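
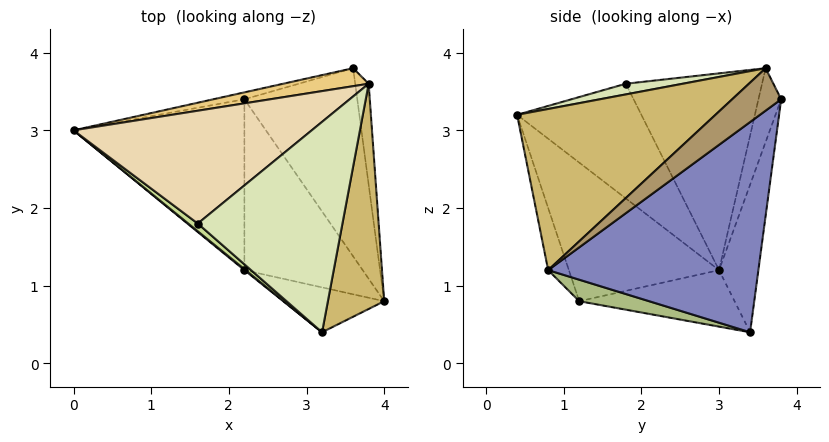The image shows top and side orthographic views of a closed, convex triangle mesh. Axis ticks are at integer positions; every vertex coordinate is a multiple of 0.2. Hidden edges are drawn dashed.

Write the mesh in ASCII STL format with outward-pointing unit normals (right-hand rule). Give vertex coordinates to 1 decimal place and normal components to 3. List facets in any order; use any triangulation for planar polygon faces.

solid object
 facet normal -0.193 0.980 -0.041
  outer loop
   vertex 2.2 3.4 0.4
   vertex 0.0 3.0 1.2
   vertex 3.6 3.8 3.4
  endloop
 endfacet
 facet normal 0.799 0.421 -0.429
  outer loop
   vertex 2.2 3.4 0.4
   vertex 3.6 3.8 3.4
   vertex 4.0 0.8 1.2
  endloop
 endfacet
 facet normal -0.633 -0.774 0.005
  outer loop
   vertex 2.2 1.2 0.8
   vertex 3.2 0.4 3.2
   vertex 0.0 3.0 1.2
  endloop
 endfacet
 facet normal -0.156 -0.955 -0.253
  outer loop
   vertex 2.2 1.2 0.8
   vertex 4.0 0.8 1.2
   vertex 3.2 0.4 3.2
  endloop
 endfacet
 facet normal -0.309 -0.170 -0.936
  outer loop
   vertex 2.2 1.2 0.8
   vertex 0.0 3.0 1.2
   vertex 2.2 3.4 0.4
  endloop
 endfacet
 facet normal 0.176 -0.176 -0.968
  outer loop
   vertex 2.2 1.2 0.8
   vertex 2.2 3.4 0.4
   vertex 4.0 0.8 1.2
  endloop
 endfacet
 facet normal -0.650 -0.758 0.054
  outer loop
   vertex 1.6 1.8 3.6
   vertex 0.0 3.0 1.2
   vertex 3.2 0.4 3.2
  endloop
 endfacet
 facet normal 0.072 -0.197 0.978
  outer loop
   vertex 3.8 3.6 3.8
   vertex 1.6 1.8 3.6
   vertex 3.2 0.4 3.2
  endloop
 endfacet
 facet normal 0.900 0.329 -0.285
  outer loop
   vertex 3.8 3.6 3.8
   vertex 4.0 0.8 1.2
   vertex 3.6 3.8 3.4
  endloop
 endfacet
 facet normal 0.918 -0.232 0.321
  outer loop
   vertex 3.8 3.6 3.8
   vertex 3.2 0.4 3.2
   vertex 4.0 0.8 1.2
  endloop
 endfacet
 facet normal -0.496 0.652 0.574
  outer loop
   vertex 3.8 3.6 3.8
   vertex 3.6 3.8 3.4
   vertex 0.0 3.0 1.2
  endloop
 endfacet
 facet normal -0.524 0.569 0.634
  outer loop
   vertex 3.8 3.6 3.8
   vertex 0.0 3.0 1.2
   vertex 1.6 1.8 3.6
  endloop
 endfacet
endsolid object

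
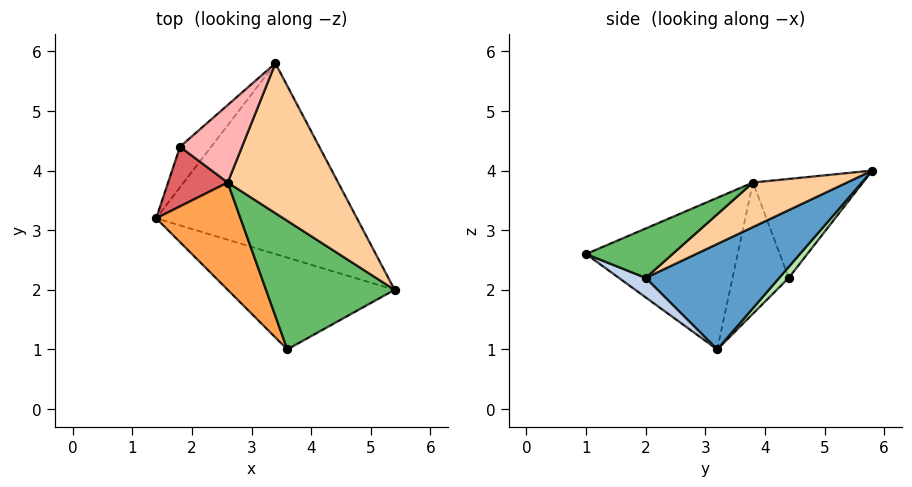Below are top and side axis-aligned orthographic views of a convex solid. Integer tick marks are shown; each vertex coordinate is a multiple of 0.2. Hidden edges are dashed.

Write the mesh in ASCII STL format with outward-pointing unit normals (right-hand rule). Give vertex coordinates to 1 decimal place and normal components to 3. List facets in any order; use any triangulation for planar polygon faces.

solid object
 facet normal 0.387 0.553 -0.738
  outer loop
   vertex 3.4 5.8 4.0
   vertex 5.4 2.0 2.2
   vertex 1.4 3.2 1.0
  endloop
 endfacet
 facet normal 0.099 -0.518 -0.849
  outer loop
   vertex 3.6 1.0 2.6
   vertex 1.4 3.2 1.0
   vertex 5.4 2.0 2.2
  endloop
 endfacet
 facet normal -0.775 -0.462 0.431
  outer loop
   vertex 2.6 3.8 3.8
   vertex 1.4 3.2 1.0
   vertex 3.6 1.0 2.6
  endloop
 endfacet
 facet normal 0.364 -0.236 0.901
  outer loop
   vertex 2.6 3.8 3.8
   vertex 5.4 2.0 2.2
   vertex 3.4 5.8 4.0
  endloop
 endfacet
 facet normal 0.346 -0.262 0.901
  outer loop
   vertex 2.6 3.8 3.8
   vertex 3.6 1.0 2.6
   vertex 5.4 2.0 2.2
  endloop
 endfacet
 facet normal 0.256 0.640 -0.725
  outer loop
   vertex 1.8 4.4 2.2
   vertex 3.4 5.8 4.0
   vertex 1.4 3.2 1.0
  endloop
 endfacet
 facet normal -0.905 -0.110 0.411
  outer loop
   vertex 1.8 4.4 2.2
   vertex 1.4 3.2 1.0
   vertex 2.6 3.8 3.8
  endloop
 endfacet
 facet normal -0.815 0.275 0.510
  outer loop
   vertex 1.8 4.4 2.2
   vertex 2.6 3.8 3.8
   vertex 3.4 5.8 4.0
  endloop
 endfacet
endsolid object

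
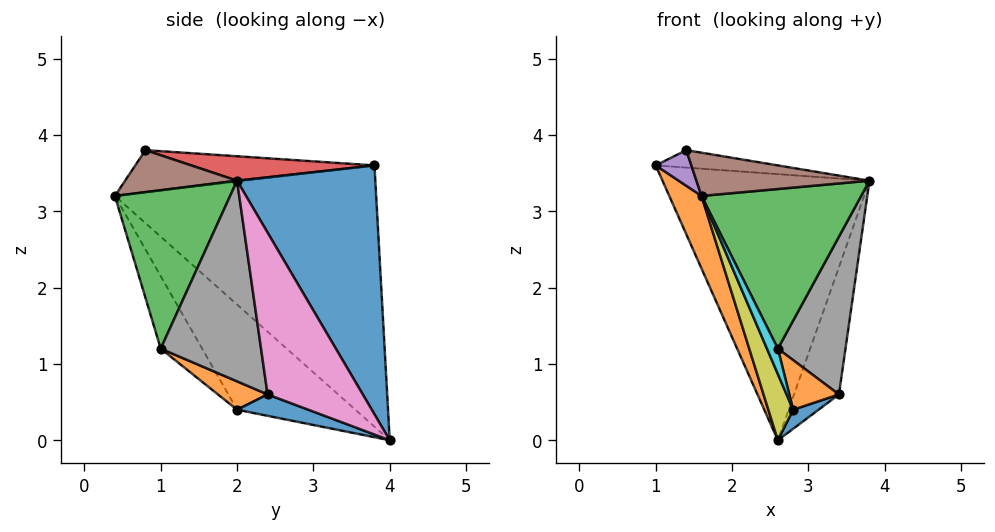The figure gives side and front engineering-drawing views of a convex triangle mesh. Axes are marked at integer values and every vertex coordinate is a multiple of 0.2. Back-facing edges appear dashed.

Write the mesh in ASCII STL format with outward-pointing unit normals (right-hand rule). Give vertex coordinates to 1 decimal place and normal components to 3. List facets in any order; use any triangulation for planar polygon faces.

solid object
 facet normal 0.533 0.798 0.281
  outer loop
   vertex 2.6 4.0 0.0
   vertex 1.0 3.8 3.6
   vertex 3.8 2.0 3.4
  endloop
 endfacet
 facet normal -0.906 -0.112 -0.409
  outer loop
   vertex 2.6 4.0 0.0
   vertex 1.6 0.4 3.2
   vertex 1.0 3.8 3.6
  endloop
 endfacet
 facet normal 0.585 -0.810 0.049
  outer loop
   vertex 2.6 1.0 1.2
   vertex 3.8 2.0 3.4
   vertex 1.6 0.4 3.2
  endloop
 endfacet
 facet normal 0.124 0.082 0.989
  outer loop
   vertex 1.4 0.8 3.8
   vertex 3.8 2.0 3.4
   vertex 1.0 3.8 3.6
  endloop
 endfacet
 facet normal -0.964 -0.144 -0.226
  outer loop
   vertex 1.4 0.8 3.8
   vertex 1.0 3.8 3.6
   vertex 1.6 0.4 3.2
  endloop
 endfacet
 facet normal 0.437 -0.675 0.595
  outer loop
   vertex 1.4 0.8 3.8
   vertex 1.6 0.4 3.2
   vertex 3.8 2.0 3.4
  endloop
 endfacet
 facet normal 0.902 0.426 -0.068
  outer loop
   vertex 3.4 2.4 0.6
   vertex 2.6 4.0 0.0
   vertex 3.8 2.0 3.4
  endloop
 endfacet
 facet normal 0.813 -0.548 -0.195
  outer loop
   vertex 3.4 2.4 0.6
   vertex 3.8 2.0 3.4
   vertex 2.6 1.0 1.2
  endloop
 endfacet
 facet normal -0.862 -0.181 -0.473
  outer loop
   vertex 2.8 2.0 0.4
   vertex 1.6 0.4 3.2
   vertex 2.6 4.0 0.0
  endloop
 endfacet
 facet normal -0.844 -0.222 -0.489
  outer loop
   vertex 2.8 2.0 0.4
   vertex 2.6 1.0 1.2
   vertex 1.6 0.4 3.2
  endloop
 endfacet
 facet normal 0.397 -0.142 -0.907
  outer loop
   vertex 2.8 2.0 0.4
   vertex 2.6 4.0 0.0
   vertex 3.4 2.4 0.6
  endloop
 endfacet
 facet normal 0.577 -0.577 -0.577
  outer loop
   vertex 2.8 2.0 0.4
   vertex 3.4 2.4 0.6
   vertex 2.6 1.0 1.2
  endloop
 endfacet
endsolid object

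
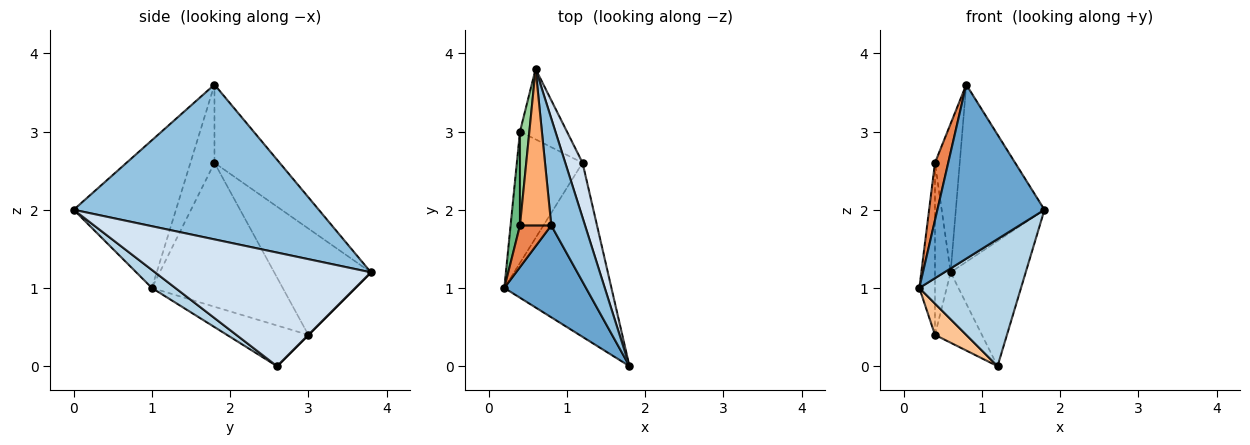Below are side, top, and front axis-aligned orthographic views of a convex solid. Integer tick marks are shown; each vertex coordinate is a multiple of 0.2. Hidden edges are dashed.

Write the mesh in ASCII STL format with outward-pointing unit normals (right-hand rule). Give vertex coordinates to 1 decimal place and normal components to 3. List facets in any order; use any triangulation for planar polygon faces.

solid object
 facet normal -0.645 -0.676 0.357
  outer loop
   vertex 0.8 1.8 3.6
   vertex 0.2 1.0 1.0
   vertex 1.8 0.0 2.0
  endloop
 endfacet
 facet normal 0.921 0.333 0.201
  outer loop
   vertex 0.8 1.8 3.6
   vertex 1.8 0.0 2.0
   vertex 0.6 3.8 1.2
  endloop
 endfacet
 facet normal 0.135 -0.584 -0.800
  outer loop
   vertex 1.2 2.6 0.0
   vertex 1.8 0.0 2.0
   vertex 0.2 1.0 1.0
  endloop
 endfacet
 facet normal 0.935 0.325 0.142
  outer loop
   vertex 1.2 2.6 0.0
   vertex 0.6 3.8 1.2
   vertex 1.8 0.0 2.0
  endloop
 endfacet
 facet normal -0.827 -0.455 0.331
  outer loop
   vertex 0.4 1.8 2.6
   vertex 0.2 1.0 1.0
   vertex 0.8 1.8 3.6
  endloop
 endfacet
 facet normal -0.876 0.333 0.350
  outer loop
   vertex 0.4 1.8 2.6
   vertex 0.8 1.8 3.6
   vertex 0.6 3.8 1.2
  endloop
 endfacet
 facet normal -0.516 -0.198 -0.833
  outer loop
   vertex 0.4 3.0 0.4
   vertex 1.2 2.6 0.0
   vertex 0.2 1.0 1.0
  endloop
 endfacet
 facet normal 0.000 0.707 -0.707
  outer loop
   vertex 0.4 3.0 0.4
   vertex 0.6 3.8 1.2
   vertex 1.2 2.6 0.0
  endloop
 endfacet
 facet normal -0.991 0.118 0.065
  outer loop
   vertex 0.4 3.0 0.4
   vertex 0.2 1.0 1.0
   vertex 0.4 1.8 2.6
  endloop
 endfacet
 facet normal -0.983 0.159 0.087
  outer loop
   vertex 0.4 3.0 0.4
   vertex 0.4 1.8 2.6
   vertex 0.6 3.8 1.2
  endloop
 endfacet
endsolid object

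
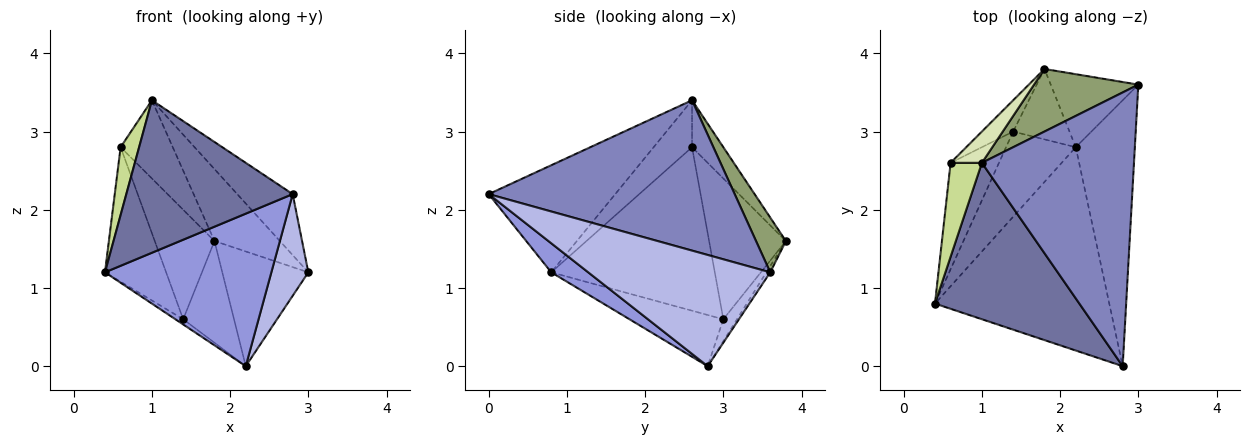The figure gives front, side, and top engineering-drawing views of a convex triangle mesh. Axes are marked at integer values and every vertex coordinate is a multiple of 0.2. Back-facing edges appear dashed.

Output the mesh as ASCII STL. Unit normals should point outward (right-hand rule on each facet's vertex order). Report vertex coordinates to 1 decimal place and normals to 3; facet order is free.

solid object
 facet normal -0.469 -0.617 0.632
  outer loop
   vertex 1.0 2.6 3.4
   vertex 0.4 0.8 1.2
   vertex 2.8 0.0 2.2
  endloop
 endfacet
 facet normal 0.694 0.157 0.702
  outer loop
   vertex 1.0 2.6 3.4
   vertex 2.8 0.0 2.2
   vertex 3.0 3.6 1.2
  endloop
 endfacet
 facet normal 0.132 -0.595 -0.793
  outer loop
   vertex 2.2 2.8 0.0
   vertex 2.8 0.0 2.2
   vertex 0.4 0.8 1.2
  endloop
 endfacet
 facet normal 0.869 -0.177 -0.462
  outer loop
   vertex 2.2 2.8 0.0
   vertex 3.0 3.6 1.2
   vertex 2.8 0.0 2.2
  endloop
 endfacet
 facet normal 0.326 0.713 0.620
  outer loop
   vertex 1.8 3.8 1.6
   vertex 1.0 2.6 3.4
   vertex 3.0 3.6 1.2
  endloop
 endfacet
 facet normal -0.038 0.843 -0.536
  outer loop
   vertex 1.8 3.8 1.6
   vertex 3.0 3.6 1.2
   vertex 2.2 2.8 0.0
  endloop
 endfacet
 facet normal -0.772 -0.372 0.515
  outer loop
   vertex 0.6 2.6 2.8
   vertex 0.4 0.8 1.2
   vertex 1.0 2.6 3.4
  endloop
 endfacet
 facet normal -0.487 0.811 0.324
  outer loop
   vertex 0.6 2.6 2.8
   vertex 1.0 2.6 3.4
   vertex 1.8 3.8 1.6
  endloop
 endfacet
 facet normal -0.591 0.049 -0.805
  outer loop
   vertex 1.4 3.0 0.6
   vertex 2.2 2.8 0.0
   vertex 0.4 0.8 1.2
  endloop
 endfacet
 facet normal -0.216 0.803 -0.556
  outer loop
   vertex 1.4 3.0 0.6
   vertex 1.8 3.8 1.6
   vertex 2.2 2.8 0.0
  endloop
 endfacet
 facet normal -0.903 0.338 -0.267
  outer loop
   vertex 1.4 3.0 0.6
   vertex 0.4 0.8 1.2
   vertex 0.6 2.6 2.8
  endloop
 endfacet
 facet normal -0.777 0.605 -0.173
  outer loop
   vertex 1.4 3.0 0.6
   vertex 0.6 2.6 2.8
   vertex 1.8 3.8 1.6
  endloop
 endfacet
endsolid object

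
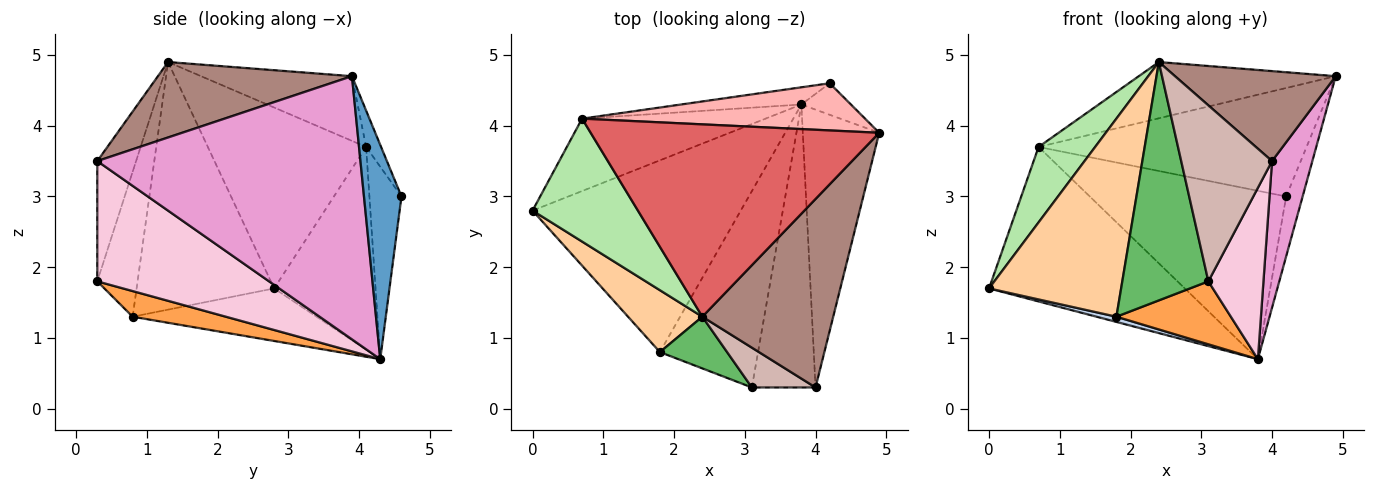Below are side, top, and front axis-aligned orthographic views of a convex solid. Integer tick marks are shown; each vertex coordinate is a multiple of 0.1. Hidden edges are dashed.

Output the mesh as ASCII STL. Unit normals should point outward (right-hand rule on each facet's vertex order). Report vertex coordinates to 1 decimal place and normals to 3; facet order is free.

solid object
 facet normal 0.896 0.393 -0.207
  outer loop
   vertex 4.2 4.6 3.0
   vertex 4.9 3.9 4.7
   vertex 3.8 4.3 0.7
  endloop
 endfacet
 facet normal -0.245 -0.026 -0.969
  outer loop
   vertex 1.8 0.8 1.3
   vertex 0.0 2.8 1.7
   vertex 3.8 4.3 0.7
  endloop
 endfacet
 facet normal 0.241 -0.296 -0.924
  outer loop
   vertex 1.8 0.8 1.3
   vertex 3.8 4.3 0.7
   vertex 3.1 0.3 1.8
  endloop
 endfacet
 facet normal -0.705 -0.677 0.212
  outer loop
   vertex 1.8 0.8 1.3
   vertex 2.4 1.3 4.9
   vertex 0.0 2.8 1.7
  endloop
 endfacet
 facet normal -0.416 -0.889 0.193
  outer loop
   vertex 1.8 0.8 1.3
   vertex 3.1 0.3 1.8
   vertex 2.4 1.3 4.9
  endloop
 endfacet
 facet normal -0.826 -0.295 0.481
  outer loop
   vertex 0.7 4.1 3.7
   vertex 0.0 2.8 1.7
   vertex 2.4 1.3 4.9
  endloop
 endfacet
 facet normal -0.210 0.274 0.938
  outer loop
   vertex 0.7 4.1 3.7
   vertex 2.4 1.3 4.9
   vertex 4.9 3.9 4.7
  endloop
 endfacet
 facet normal -0.051 0.916 0.398
  outer loop
   vertex 0.7 4.1 3.7
   vertex 4.9 3.9 4.7
   vertex 4.2 4.6 3.0
  endloop
 endfacet
 facet normal -0.425 0.820 -0.384
  outer loop
   vertex 0.7 4.1 3.7
   vertex 3.8 4.3 0.7
   vertex 0.0 2.8 1.7
  endloop
 endfacet
 facet normal -0.160 0.982 -0.100
  outer loop
   vertex 0.7 4.1 3.7
   vertex 4.2 4.6 3.0
   vertex 3.8 4.3 0.7
  endloop
 endfacet
 facet normal 0.462 -0.382 0.801
  outer loop
   vertex 4.0 0.3 3.5
   vertex 4.9 3.9 4.7
   vertex 2.4 1.3 4.9
  endloop
 endfacet
 facet normal -0.385 -0.900 0.204
  outer loop
   vertex 4.0 0.3 3.5
   vertex 2.4 1.3 4.9
   vertex 3.1 0.3 1.8
  endloop
 endfacet
 facet normal 0.950 -0.146 -0.276
  outer loop
   vertex 4.0 0.3 3.5
   vertex 3.8 4.3 0.7
   vertex 4.9 3.9 4.7
  endloop
 endfacet
 facet normal 0.850 -0.273 -0.450
  outer loop
   vertex 4.0 0.3 3.5
   vertex 3.1 0.3 1.8
   vertex 3.8 4.3 0.7
  endloop
 endfacet
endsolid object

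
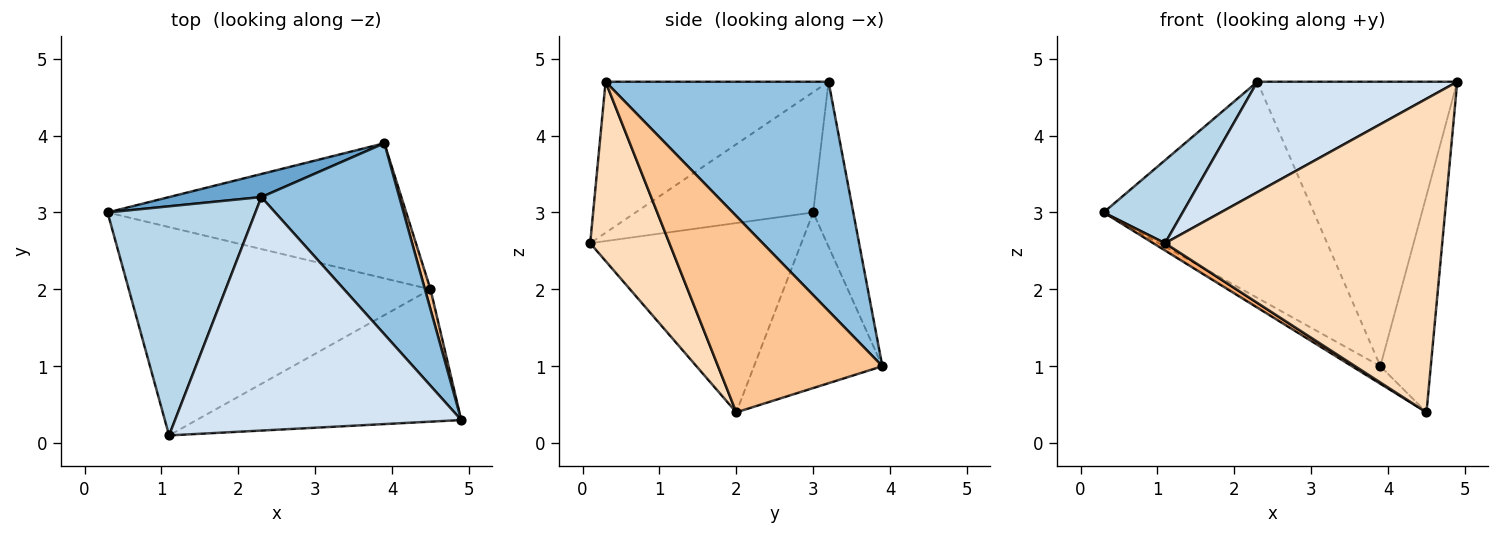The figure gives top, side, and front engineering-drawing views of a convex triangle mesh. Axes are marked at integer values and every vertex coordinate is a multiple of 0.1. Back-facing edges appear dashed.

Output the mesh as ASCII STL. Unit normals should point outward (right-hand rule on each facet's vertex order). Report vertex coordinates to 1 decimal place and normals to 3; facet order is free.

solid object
 facet normal -0.186 0.977 0.104
  outer loop
   vertex 2.3 3.2 4.7
   vertex 3.9 3.9 1.0
   vertex 0.3 3.0 3.0
  endloop
 endfacet
 facet normal 0.679 0.609 0.409
  outer loop
   vertex 2.3 3.2 4.7
   vertex 4.9 0.3 4.7
   vertex 3.9 3.9 1.0
  endloop
 endfacet
 facet normal -0.608 -0.271 0.747
  outer loop
   vertex 2.3 3.2 4.7
   vertex 0.3 3.0 3.0
   vertex 1.1 0.1 2.6
  endloop
 endfacet
 facet normal -0.431 -0.386 0.816
  outer loop
   vertex 2.3 3.2 4.7
   vertex 1.1 0.1 2.6
   vertex 4.9 0.3 4.7
  endloop
 endfacet
 facet normal -0.504 0.111 -0.857
  outer loop
   vertex 4.5 2.0 0.4
   vertex 0.3 3.0 3.0
   vertex 3.9 3.9 1.0
  endloop
 endfacet
 facet normal -0.531 -0.030 -0.847
  outer loop
   vertex 4.5 2.0 0.4
   vertex 1.1 0.1 2.6
   vertex 0.3 3.0 3.0
  endloop
 endfacet
 facet normal 0.956 0.293 0.027
  outer loop
   vertex 4.5 2.0 0.4
   vertex 3.9 3.9 1.0
   vertex 4.9 0.3 4.7
  endloop
 endfacet
 facet normal 0.255 -0.891 -0.376
  outer loop
   vertex 4.5 2.0 0.4
   vertex 4.9 0.3 4.7
   vertex 1.1 0.1 2.6
  endloop
 endfacet
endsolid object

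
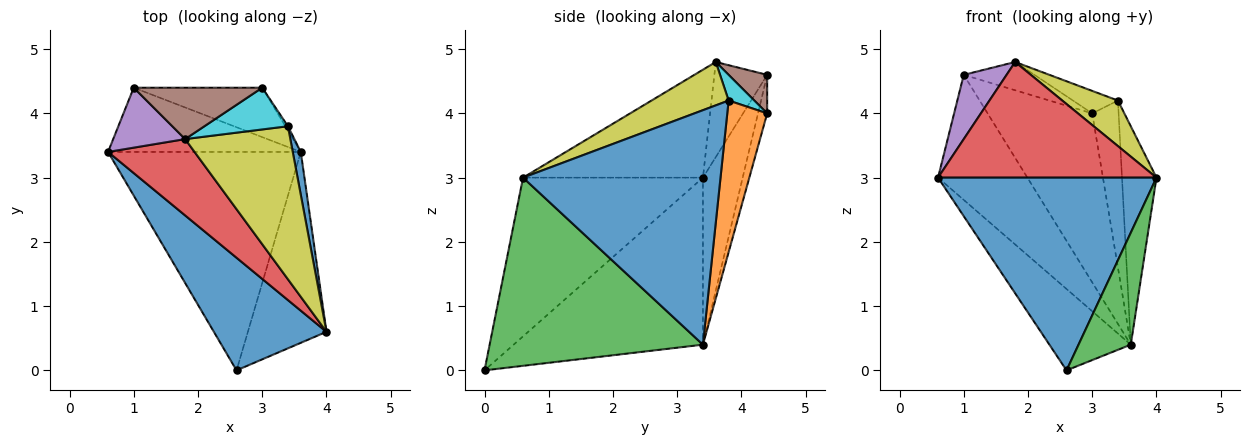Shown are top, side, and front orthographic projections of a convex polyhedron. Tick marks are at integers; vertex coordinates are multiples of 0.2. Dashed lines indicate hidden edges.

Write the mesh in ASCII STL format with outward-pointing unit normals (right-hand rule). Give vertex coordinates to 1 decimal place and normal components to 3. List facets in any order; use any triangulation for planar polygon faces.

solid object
 facet normal -0.579 -0.704 0.411
  outer loop
   vertex 2.6 0.0 0.0
   vertex 4.0 0.6 3.0
   vertex 0.6 3.4 3.0
  endloop
 endfacet
 facet normal -0.630 0.271 -0.727
  outer loop
   vertex 3.6 3.4 0.4
   vertex 2.6 0.0 0.0
   vertex 0.6 3.4 3.0
  endloop
 endfacet
 facet normal 0.900 -0.220 -0.376
  outer loop
   vertex 3.6 3.4 0.4
   vertex 4.0 0.6 3.0
   vertex 2.6 0.0 0.0
  endloop
 endfacet
 facet normal -0.566 -0.688 0.454
  outer loop
   vertex 1.8 3.6 4.8
   vertex 0.6 3.4 3.0
   vertex 4.0 0.6 3.0
  endloop
 endfacet
 facet normal -0.670 -0.543 0.507
  outer loop
   vertex 1.0 4.4 4.6
   vertex 0.6 3.4 3.0
   vertex 1.8 3.6 4.8
  endloop
 endfacet
 facet normal 0.254 0.466 0.847
  outer loop
   vertex 1.0 4.4 4.6
   vertex 1.8 3.6 4.8
   vertex 3.0 4.4 4.0
  endloop
 endfacet
 facet normal -0.368 0.827 -0.425
  outer loop
   vertex 1.0 4.4 4.6
   vertex 3.6 3.4 0.4
   vertex 0.6 3.4 3.0
  endloop
 endfacet
 facet normal -0.084 0.956 -0.280
  outer loop
   vertex 1.0 4.4 4.6
   vertex 3.0 4.4 4.0
   vertex 3.6 3.4 0.4
  endloop
 endfacet
 facet normal 0.367 -0.265 0.891
  outer loop
   vertex 3.4 3.8 4.2
   vertex 1.8 3.6 4.8
   vertex 4.0 0.6 3.0
  endloop
 endfacet
 facet normal 0.261 0.458 0.850
  outer loop
   vertex 3.4 3.8 4.2
   vertex 3.0 4.4 4.0
   vertex 1.8 3.6 4.8
  endloop
 endfacet
 facet normal 0.985 0.172 0.034
  outer loop
   vertex 3.4 3.8 4.2
   vertex 4.0 0.6 3.0
   vertex 3.6 3.4 0.4
  endloop
 endfacet
 facet normal 0.834 0.551 -0.014
  outer loop
   vertex 3.4 3.8 4.2
   vertex 3.6 3.4 0.4
   vertex 3.0 4.4 4.0
  endloop
 endfacet
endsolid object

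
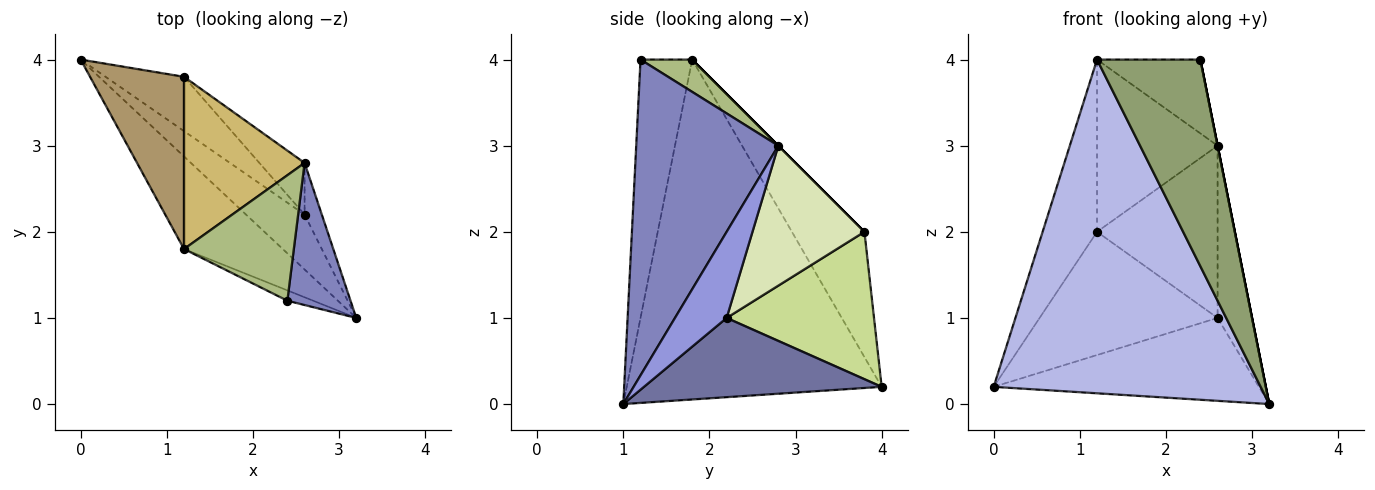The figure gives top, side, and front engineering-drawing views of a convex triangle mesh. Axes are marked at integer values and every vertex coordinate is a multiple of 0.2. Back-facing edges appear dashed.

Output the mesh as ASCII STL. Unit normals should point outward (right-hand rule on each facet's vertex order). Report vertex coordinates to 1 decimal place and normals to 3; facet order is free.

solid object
 facet normal 0.599 0.668 -0.442
  outer loop
   vertex 2.6 2.2 1.0
   vertex 3.2 1.0 0.0
   vertex 0.0 4.0 0.2
  endloop
 endfacet
 facet normal 0.981 0.000 0.196
  outer loop
   vertex 2.6 2.8 3.0
   vertex 2.4 1.2 4.0
   vertex 3.2 1.0 0.0
  endloop
 endfacet
 facet normal 0.821 0.547 -0.164
  outer loop
   vertex 2.6 2.8 3.0
   vertex 3.2 1.0 0.0
   vertex 2.6 2.2 1.0
  endloop
 endfacet
 facet normal -0.677 -0.709 -0.197
  outer loop
   vertex 1.2 1.8 4.0
   vertex 0.0 4.0 0.2
   vertex 3.2 1.0 0.0
  endloop
 endfacet
 facet normal -0.447 -0.894 -0.045
  outer loop
   vertex 1.2 1.8 4.0
   vertex 3.2 1.0 0.0
   vertex 2.4 1.2 4.0
  endloop
 endfacet
 facet normal 0.246 0.491 0.836
  outer loop
   vertex 1.2 1.8 4.0
   vertex 2.4 1.2 4.0
   vertex 2.6 2.8 3.0
  endloop
 endfacet
 facet normal 0.604 0.729 -0.322
  outer loop
   vertex 1.2 3.8 2.0
   vertex 2.6 2.2 1.0
   vertex 0.0 4.0 0.2
  endloop
 endfacet
 facet normal 0.665 0.716 -0.215
  outer loop
   vertex 1.2 3.8 2.0
   vertex 2.6 2.8 3.0
   vertex 2.6 2.2 1.0
  endloop
 endfacet
 facet normal -0.686 0.514 0.514
  outer loop
   vertex 1.2 3.8 2.0
   vertex 0.0 4.0 0.2
   vertex 1.2 1.8 4.0
  endloop
 endfacet
 facet normal 0.000 0.707 0.707
  outer loop
   vertex 1.2 3.8 2.0
   vertex 1.2 1.8 4.0
   vertex 2.6 2.8 3.0
  endloop
 endfacet
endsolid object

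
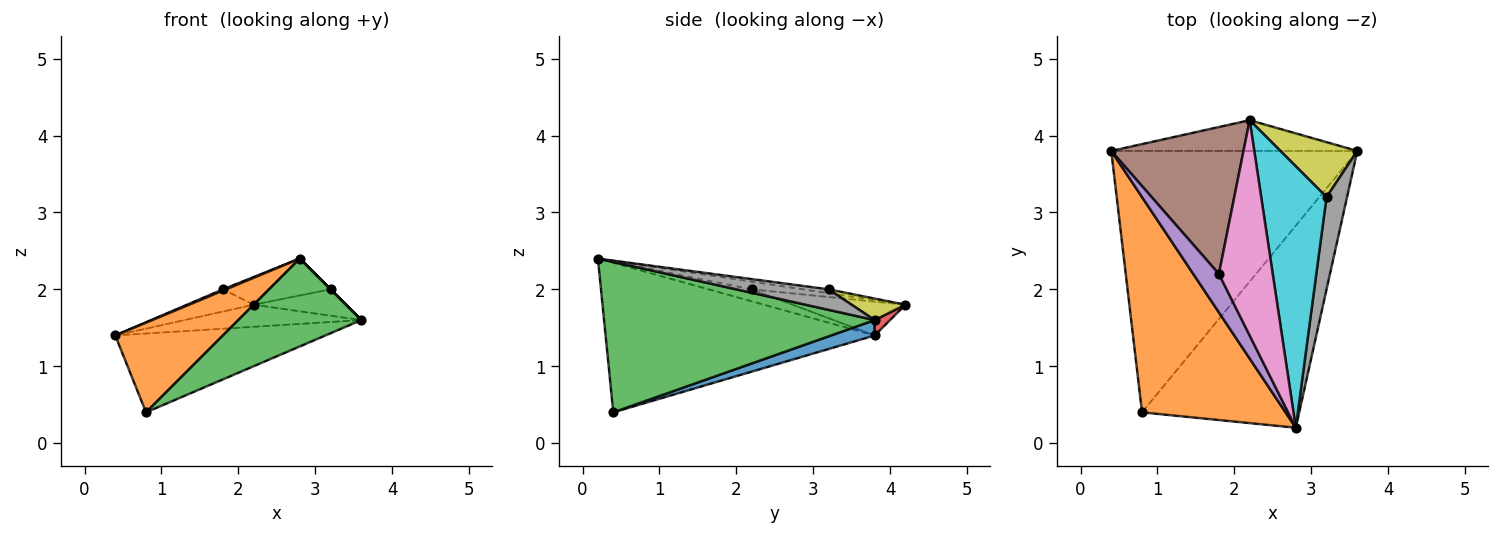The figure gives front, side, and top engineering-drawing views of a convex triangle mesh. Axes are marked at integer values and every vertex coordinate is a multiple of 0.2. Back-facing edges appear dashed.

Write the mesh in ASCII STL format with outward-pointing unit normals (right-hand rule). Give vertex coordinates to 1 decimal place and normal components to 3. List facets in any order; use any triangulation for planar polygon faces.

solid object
 facet normal 0.060 0.288 -0.956
  outer loop
   vertex 0.8 0.4 0.4
   vertex 0.4 3.8 1.4
   vertex 3.6 3.8 1.6
  endloop
 endfacet
 facet normal -0.693 -0.277 0.665
  outer loop
   vertex 0.8 0.4 0.4
   vertex 2.8 0.2 2.4
   vertex 0.4 3.8 1.4
  endloop
 endfacet
 facet normal 0.659 -0.300 -0.689
  outer loop
   vertex 0.8 0.4 0.4
   vertex 3.6 3.8 1.6
   vertex 2.8 0.2 2.4
  endloop
 endfacet
 facet normal 0.051 0.583 -0.811
  outer loop
   vertex 2.2 4.2 1.8
   vertex 3.6 3.8 1.6
   vertex 0.4 3.8 1.4
  endloop
 endfacet
 facet normal -0.423 -0.030 0.906
  outer loop
   vertex 1.8 2.2 2.0
   vertex 0.4 3.8 1.4
   vertex 2.8 0.2 2.4
  endloop
 endfacet
 facet normal -0.245 0.145 0.959
  outer loop
   vertex 1.8 2.2 2.0
   vertex 2.2 4.2 1.8
   vertex 0.4 3.8 1.4
  endloop
 endfacet
 facet normal -0.140 0.126 0.982
  outer loop
   vertex 1.8 2.2 2.0
   vertex 2.8 0.2 2.4
   vertex 2.2 4.2 1.8
  endloop
 endfacet
 facet normal 0.707 0.000 0.707
  outer loop
   vertex 3.2 3.2 2.0
   vertex 2.8 0.2 2.4
   vertex 3.6 3.8 1.6
  endloop
 endfacet
 facet normal 0.245 0.420 0.874
  outer loop
   vertex 3.2 3.2 2.0
   vertex 3.6 3.8 1.6
   vertex 2.2 4.2 1.8
  endloop
 endfacet
 facet normal -0.058 0.140 0.989
  outer loop
   vertex 3.2 3.2 2.0
   vertex 2.2 4.2 1.8
   vertex 2.8 0.2 2.4
  endloop
 endfacet
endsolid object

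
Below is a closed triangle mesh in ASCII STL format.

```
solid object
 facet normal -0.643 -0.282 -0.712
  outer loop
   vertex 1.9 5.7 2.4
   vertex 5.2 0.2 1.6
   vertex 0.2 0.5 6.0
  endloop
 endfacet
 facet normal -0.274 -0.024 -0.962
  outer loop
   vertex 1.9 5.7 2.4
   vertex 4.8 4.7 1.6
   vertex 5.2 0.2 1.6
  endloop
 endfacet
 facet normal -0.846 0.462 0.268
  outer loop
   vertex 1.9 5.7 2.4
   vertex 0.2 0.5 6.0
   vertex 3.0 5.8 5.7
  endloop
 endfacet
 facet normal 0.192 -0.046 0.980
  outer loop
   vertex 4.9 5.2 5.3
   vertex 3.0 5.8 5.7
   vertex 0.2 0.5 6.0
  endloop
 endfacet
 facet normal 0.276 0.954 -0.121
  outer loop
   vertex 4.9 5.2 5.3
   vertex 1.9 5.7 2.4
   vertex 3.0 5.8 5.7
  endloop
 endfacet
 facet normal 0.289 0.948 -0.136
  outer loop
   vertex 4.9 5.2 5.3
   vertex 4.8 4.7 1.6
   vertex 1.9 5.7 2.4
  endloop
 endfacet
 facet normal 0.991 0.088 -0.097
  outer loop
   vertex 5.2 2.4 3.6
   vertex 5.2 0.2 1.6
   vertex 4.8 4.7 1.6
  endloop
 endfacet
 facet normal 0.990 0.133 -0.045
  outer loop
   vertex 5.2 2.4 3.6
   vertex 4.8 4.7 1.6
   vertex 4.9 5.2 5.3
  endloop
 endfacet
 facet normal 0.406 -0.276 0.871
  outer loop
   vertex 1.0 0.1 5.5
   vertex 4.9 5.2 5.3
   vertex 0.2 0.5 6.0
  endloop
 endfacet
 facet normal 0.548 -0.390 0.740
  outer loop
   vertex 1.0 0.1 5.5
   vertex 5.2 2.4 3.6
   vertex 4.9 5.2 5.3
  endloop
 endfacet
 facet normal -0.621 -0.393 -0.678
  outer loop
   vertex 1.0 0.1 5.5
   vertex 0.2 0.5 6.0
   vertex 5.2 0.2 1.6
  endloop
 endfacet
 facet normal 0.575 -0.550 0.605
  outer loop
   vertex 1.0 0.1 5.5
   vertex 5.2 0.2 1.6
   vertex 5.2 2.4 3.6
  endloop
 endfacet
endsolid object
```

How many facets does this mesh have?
12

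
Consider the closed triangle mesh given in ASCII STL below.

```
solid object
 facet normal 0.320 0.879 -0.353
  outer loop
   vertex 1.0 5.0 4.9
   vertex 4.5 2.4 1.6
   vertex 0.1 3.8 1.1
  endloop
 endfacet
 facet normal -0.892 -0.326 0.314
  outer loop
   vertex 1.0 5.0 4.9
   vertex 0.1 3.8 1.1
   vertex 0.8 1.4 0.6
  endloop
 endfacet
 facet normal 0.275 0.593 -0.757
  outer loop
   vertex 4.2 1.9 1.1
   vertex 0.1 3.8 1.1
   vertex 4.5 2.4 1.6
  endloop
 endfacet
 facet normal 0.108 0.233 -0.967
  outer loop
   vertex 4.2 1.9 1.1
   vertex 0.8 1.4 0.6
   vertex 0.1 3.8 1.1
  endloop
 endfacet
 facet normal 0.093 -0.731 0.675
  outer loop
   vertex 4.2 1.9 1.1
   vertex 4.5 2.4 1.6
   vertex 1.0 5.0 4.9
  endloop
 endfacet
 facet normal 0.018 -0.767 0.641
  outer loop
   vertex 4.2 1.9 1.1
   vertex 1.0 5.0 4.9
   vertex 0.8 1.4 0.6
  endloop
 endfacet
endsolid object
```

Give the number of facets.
6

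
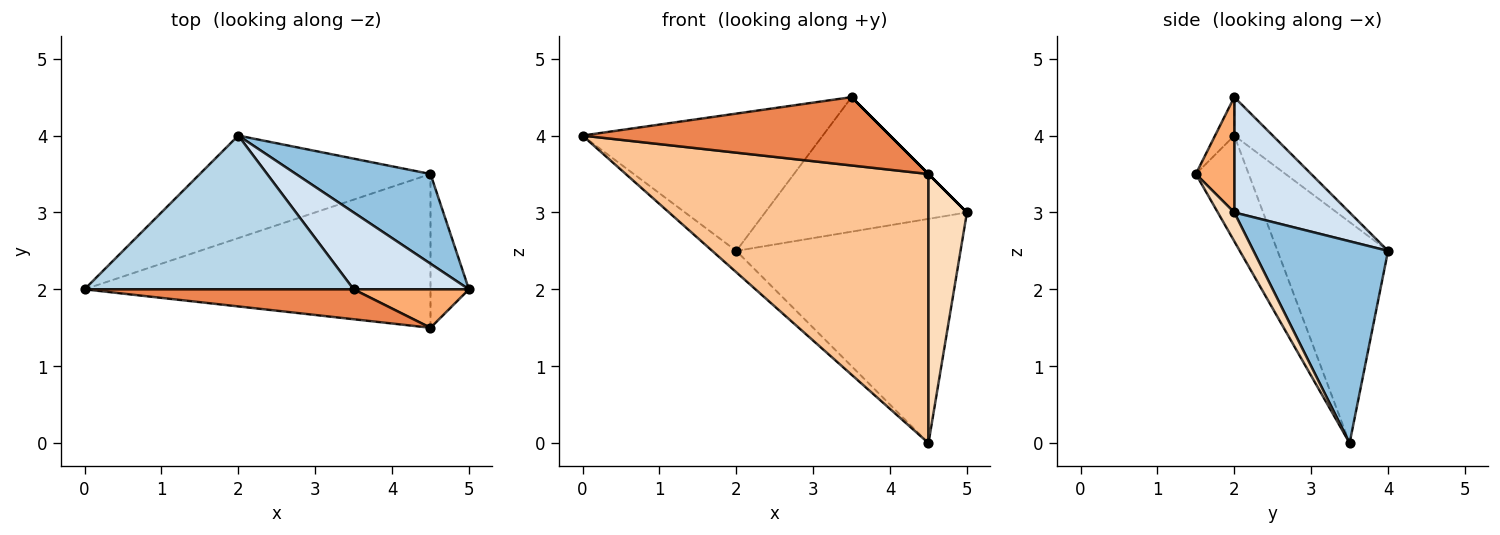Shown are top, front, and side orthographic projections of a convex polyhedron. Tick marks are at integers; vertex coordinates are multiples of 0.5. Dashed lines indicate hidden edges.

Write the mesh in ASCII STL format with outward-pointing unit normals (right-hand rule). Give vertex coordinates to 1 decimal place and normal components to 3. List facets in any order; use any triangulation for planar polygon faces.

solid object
 facet normal -0.684 0.149 -0.714
  outer loop
   vertex 4.5 3.5 0.0
   vertex 0.0 2.0 4.0
   vertex 2.0 4.0 2.5
  endloop
 endfacet
 facet normal 0.487 0.811 0.324
  outer loop
   vertex 4.5 3.5 0.0
   vertex 2.0 4.0 2.5
   vertex 5.0 2.0 3.0
  endloop
 endfacet
 facet normal -0.106 0.662 0.742
  outer loop
   vertex 3.5 2.0 4.5
   vertex 2.0 4.0 2.5
   vertex 0.0 2.0 4.0
  endloop
 endfacet
 facet normal 0.444 0.778 0.444
  outer loop
   vertex 3.5 2.0 4.5
   vertex 5.0 2.0 3.0
   vertex 2.0 4.0 2.5
  endloop
 endfacet
 facet normal -0.057 -0.915 0.400
  outer loop
   vertex 4.5 1.5 3.5
   vertex 3.5 2.0 4.5
   vertex 0.0 2.0 4.0
  endloop
 endfacet
 facet normal 0.707 0.000 0.707
  outer loop
   vertex 4.5 1.5 3.5
   vertex 5.0 2.0 3.0
   vertex 3.5 2.0 4.5
  endloop
 endfacet
 facet normal -0.150 -0.858 -0.491
  outer loop
   vertex 4.5 1.5 3.5
   vertex 0.0 2.0 4.0
   vertex 4.5 3.5 0.0
  endloop
 endfacet
 facet normal 0.349 -0.814 -0.465
  outer loop
   vertex 4.5 1.5 3.5
   vertex 4.5 3.5 0.0
   vertex 5.0 2.0 3.0
  endloop
 endfacet
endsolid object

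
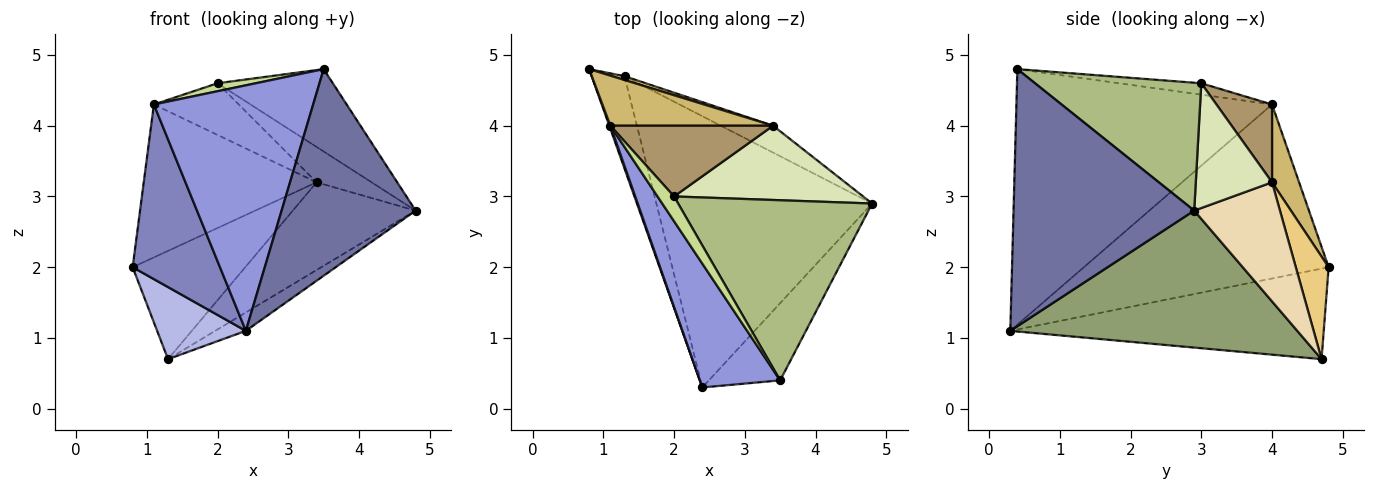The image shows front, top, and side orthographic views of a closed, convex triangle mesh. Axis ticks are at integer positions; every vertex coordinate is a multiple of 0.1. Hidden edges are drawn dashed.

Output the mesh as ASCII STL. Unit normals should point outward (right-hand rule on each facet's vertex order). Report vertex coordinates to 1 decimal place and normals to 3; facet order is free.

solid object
 facet normal 0.784 -0.582 -0.217
  outer loop
   vertex 3.5 0.4 4.8
   vertex 2.4 0.3 1.1
   vertex 4.8 2.9 2.8
  endloop
 endfacet
 facet normal -0.942 -0.336 0.006
  outer loop
   vertex 1.1 4.0 4.3
   vertex 0.8 4.8 2.0
   vertex 2.4 0.3 1.1
  endloop
 endfacet
 facet normal -0.820 -0.511 0.258
  outer loop
   vertex 1.1 4.0 4.3
   vertex 2.4 0.3 1.1
   vertex 3.5 0.4 4.8
  endloop
 endfacet
 facet normal -0.908 -0.257 -0.330
  outer loop
   vertex 1.3 4.7 0.7
   vertex 2.4 0.3 1.1
   vertex 0.8 4.8 2.0
  endloop
 endfacet
 facet normal 0.535 0.057 -0.843
  outer loop
   vertex 1.3 4.7 0.7
   vertex 4.8 2.9 2.8
   vertex 2.4 0.3 1.1
  endloop
 endfacet
 facet normal 0.514 0.357 0.780
  outer loop
   vertex 2.0 3.0 4.6
   vertex 3.5 0.4 4.8
   vertex 4.8 2.9 2.8
  endloop
 endfacet
 facet normal -0.549 -0.256 0.796
  outer loop
   vertex 2.0 3.0 4.6
   vertex 1.1 4.0 4.3
   vertex 3.5 0.4 4.8
  endloop
 endfacet
 facet normal 0.512 0.369 0.776
  outer loop
   vertex 3.4 4.0 3.2
   vertex 2.0 3.0 4.6
   vertex 4.8 2.9 2.8
  endloop
 endfacet
 facet normal 0.360 0.550 0.753
  outer loop
   vertex 3.4 4.0 3.2
   vertex 1.1 4.0 4.3
   vertex 2.0 3.0 4.6
  endloop
 endfacet
 facet normal 0.147 0.940 0.308
  outer loop
   vertex 3.4 4.0 3.2
   vertex 0.8 4.8 2.0
   vertex 1.1 4.0 4.3
  endloop
 endfacet
 facet normal 0.280 0.960 0.034
  outer loop
   vertex 3.4 4.0 3.2
   vertex 1.3 4.7 0.7
   vertex 0.8 4.8 2.0
  endloop
 endfacet
 facet normal 0.555 0.795 -0.244
  outer loop
   vertex 3.4 4.0 3.2
   vertex 4.8 2.9 2.8
   vertex 1.3 4.7 0.7
  endloop
 endfacet
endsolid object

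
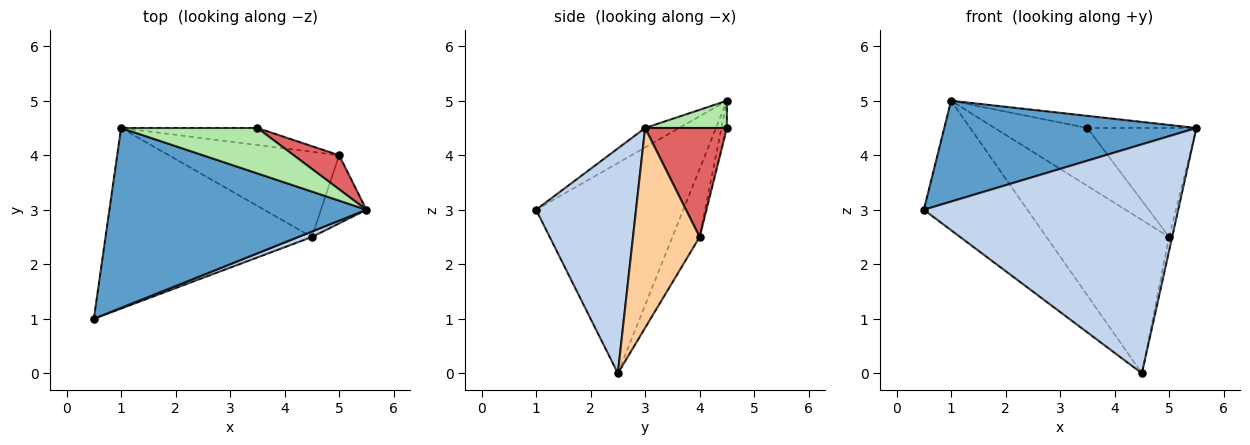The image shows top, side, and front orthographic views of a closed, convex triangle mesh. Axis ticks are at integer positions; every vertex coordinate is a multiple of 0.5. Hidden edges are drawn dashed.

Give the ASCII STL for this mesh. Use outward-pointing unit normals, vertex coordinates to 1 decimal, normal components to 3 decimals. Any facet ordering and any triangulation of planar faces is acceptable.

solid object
 facet normal -0.066 -0.488 0.870
  outer loop
   vertex 1.0 4.5 5.0
   vertex 0.5 1.0 3.0
   vertex 5.5 3.0 4.5
  endloop
 endfacet
 facet normal 0.366 -0.931 0.022
  outer loop
   vertex 4.5 2.5 0.0
   vertex 5.5 3.0 4.5
   vertex 0.5 1.0 3.0
  endloop
 endfacet
 facet normal -0.638 0.449 -0.626
  outer loop
   vertex 4.5 2.5 0.0
   vertex 0.5 1.0 3.0
   vertex 1.0 4.5 5.0
  endloop
 endfacet
 facet normal 0.974 0.044 -0.221
  outer loop
   vertex 5.0 4.0 2.5
   vertex 5.5 3.0 4.5
   vertex 4.5 2.5 0.0
  endloop
 endfacet
 facet normal -0.191 0.858 -0.477
  outer loop
   vertex 5.0 4.0 2.5
   vertex 4.5 2.5 0.0
   vertex 1.0 4.5 5.0
  endloop
 endfacet
 facet normal 0.190 0.253 0.949
  outer loop
   vertex 3.5 4.5 4.5
   vertex 1.0 4.5 5.0
   vertex 5.5 3.0 4.5
  endloop
 endfacet
 facet normal 0.582 0.776 0.243
  outer loop
   vertex 3.5 4.5 4.5
   vertex 5.5 3.0 4.5
   vertex 5.0 4.0 2.5
  endloop
 endfacet
 facet normal -0.056 0.958 -0.282
  outer loop
   vertex 3.5 4.5 4.5
   vertex 5.0 4.0 2.5
   vertex 1.0 4.5 5.0
  endloop
 endfacet
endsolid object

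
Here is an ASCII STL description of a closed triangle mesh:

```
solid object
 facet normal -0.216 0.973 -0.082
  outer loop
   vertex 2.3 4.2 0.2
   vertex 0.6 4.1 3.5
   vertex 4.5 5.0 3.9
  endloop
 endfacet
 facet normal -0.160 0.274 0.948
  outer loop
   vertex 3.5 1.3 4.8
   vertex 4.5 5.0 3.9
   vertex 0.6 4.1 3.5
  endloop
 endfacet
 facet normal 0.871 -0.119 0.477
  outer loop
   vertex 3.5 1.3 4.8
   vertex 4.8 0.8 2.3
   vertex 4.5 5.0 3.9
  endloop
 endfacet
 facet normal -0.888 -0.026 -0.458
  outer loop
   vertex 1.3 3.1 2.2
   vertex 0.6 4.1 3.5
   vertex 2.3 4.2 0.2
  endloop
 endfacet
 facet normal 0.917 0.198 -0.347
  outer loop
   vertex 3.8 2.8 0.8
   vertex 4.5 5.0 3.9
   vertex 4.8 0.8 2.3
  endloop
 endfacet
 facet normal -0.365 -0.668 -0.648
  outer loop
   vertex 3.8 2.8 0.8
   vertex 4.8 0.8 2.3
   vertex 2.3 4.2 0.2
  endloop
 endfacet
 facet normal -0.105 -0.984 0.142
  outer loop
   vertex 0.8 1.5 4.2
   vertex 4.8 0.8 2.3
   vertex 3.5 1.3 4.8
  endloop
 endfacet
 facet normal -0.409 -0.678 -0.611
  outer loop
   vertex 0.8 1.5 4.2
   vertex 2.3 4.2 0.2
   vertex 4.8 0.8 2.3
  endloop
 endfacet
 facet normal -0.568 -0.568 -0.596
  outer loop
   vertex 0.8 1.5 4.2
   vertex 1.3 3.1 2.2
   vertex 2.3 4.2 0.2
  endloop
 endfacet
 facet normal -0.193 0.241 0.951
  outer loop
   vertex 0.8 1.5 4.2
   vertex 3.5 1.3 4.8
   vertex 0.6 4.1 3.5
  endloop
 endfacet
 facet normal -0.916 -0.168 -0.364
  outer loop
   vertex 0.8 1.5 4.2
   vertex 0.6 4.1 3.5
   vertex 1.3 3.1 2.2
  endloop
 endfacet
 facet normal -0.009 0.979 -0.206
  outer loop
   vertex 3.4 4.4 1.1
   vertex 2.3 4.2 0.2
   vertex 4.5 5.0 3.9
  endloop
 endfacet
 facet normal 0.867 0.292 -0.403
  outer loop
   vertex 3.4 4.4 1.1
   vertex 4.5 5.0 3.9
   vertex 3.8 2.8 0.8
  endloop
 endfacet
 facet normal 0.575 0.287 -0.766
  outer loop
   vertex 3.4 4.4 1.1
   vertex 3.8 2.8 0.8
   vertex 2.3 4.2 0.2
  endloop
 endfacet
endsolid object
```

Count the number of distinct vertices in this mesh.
9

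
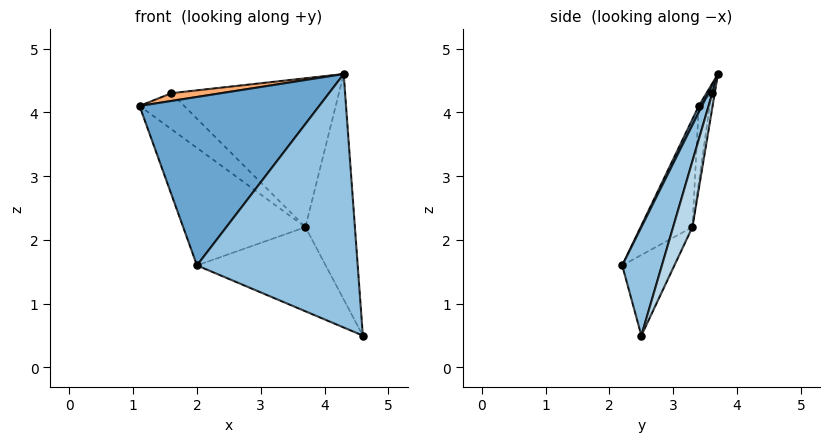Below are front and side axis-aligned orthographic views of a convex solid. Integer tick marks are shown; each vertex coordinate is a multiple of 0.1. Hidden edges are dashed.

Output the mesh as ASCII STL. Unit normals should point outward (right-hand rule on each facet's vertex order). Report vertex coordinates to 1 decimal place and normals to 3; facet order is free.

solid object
 facet normal 0.016 -0.899 0.437
  outer loop
   vertex 2.0 2.2 1.6
   vertex 4.3 3.7 4.6
   vertex 1.1 3.4 4.1
  endloop
 endfacet
 facet normal 0.229 -0.929 0.289
  outer loop
   vertex 2.0 2.2 1.6
   vertex 4.6 2.5 0.5
   vertex 4.3 3.7 4.6
  endloop
 endfacet
 facet normal 0.353 0.905 -0.239
  outer loop
   vertex 3.7 3.3 2.2
   vertex 4.3 3.7 4.6
   vertex 4.6 2.5 0.5
  endloop
 endfacet
 facet normal -0.337 0.796 -0.503
  outer loop
   vertex 3.7 3.3 2.2
   vertex 2.0 2.2 1.6
   vertex 1.1 3.4 4.1
  endloop
 endfacet
 facet normal -0.317 0.782 -0.536
  outer loop
   vertex 3.7 3.3 2.2
   vertex 4.6 2.5 0.5
   vertex 2.0 2.2 1.6
  endloop
 endfacet
 facet normal -0.064 -0.621 0.781
  outer loop
   vertex 1.6 3.6 4.3
   vertex 1.1 3.4 4.1
   vertex 4.3 3.7 4.6
  endloop
 endfacet
 facet normal -0.223 0.909 -0.352
  outer loop
   vertex 1.6 3.6 4.3
   vertex 3.7 3.3 2.2
   vertex 1.1 3.4 4.1
  endloop
 endfacet
 facet normal -0.019 0.987 -0.160
  outer loop
   vertex 1.6 3.6 4.3
   vertex 4.3 3.7 4.6
   vertex 3.7 3.3 2.2
  endloop
 endfacet
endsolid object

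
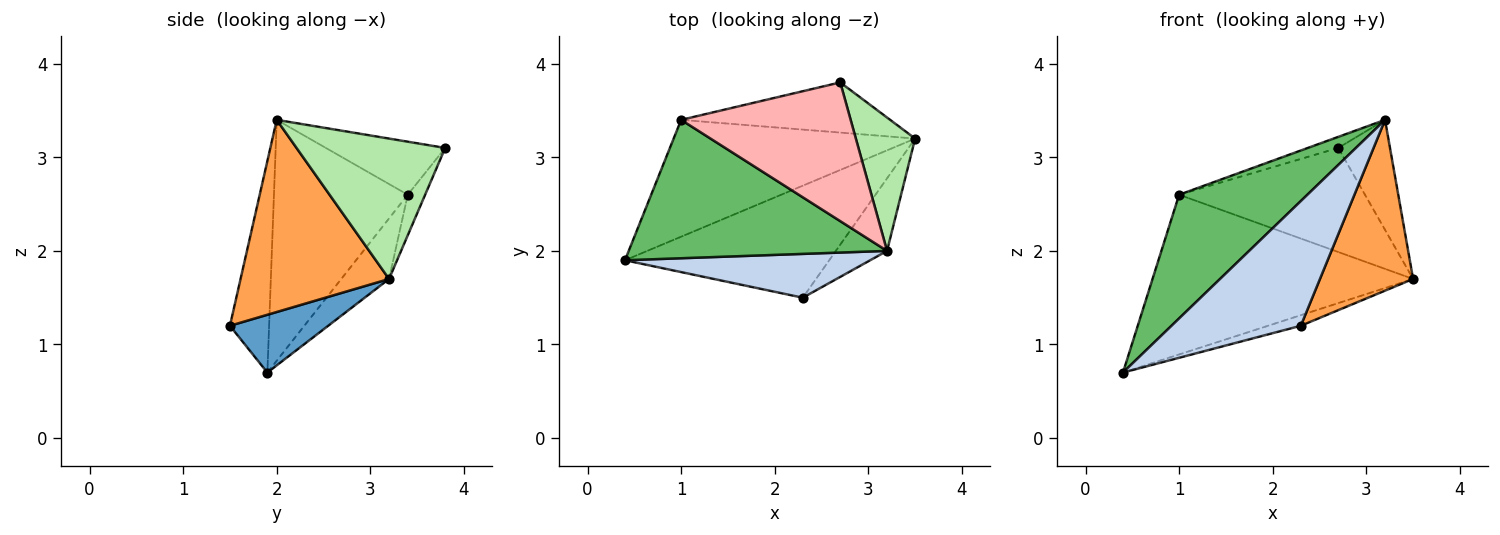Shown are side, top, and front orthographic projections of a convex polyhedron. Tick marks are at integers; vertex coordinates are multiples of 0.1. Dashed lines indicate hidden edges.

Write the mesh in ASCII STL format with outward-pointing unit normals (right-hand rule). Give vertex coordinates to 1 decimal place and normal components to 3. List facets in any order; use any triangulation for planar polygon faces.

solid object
 facet normal 0.271 0.090 -0.958
  outer loop
   vertex 2.3 1.5 1.2
   vertex 0.4 1.9 0.7
   vertex 3.5 3.2 1.7
  endloop
 endfacet
 facet normal -0.275 -0.907 0.319
  outer loop
   vertex 3.2 2.0 3.4
   vertex 0.4 1.9 0.7
   vertex 2.3 1.5 1.2
  endloop
 endfacet
 facet normal 0.826 -0.518 -0.220
  outer loop
   vertex 3.2 2.0 3.4
   vertex 2.3 1.5 1.2
   vertex 3.5 3.2 1.7
  endloop
 endfacet
 facet normal -0.146 0.798 -0.584
  outer loop
   vertex 1.0 3.4 2.6
   vertex 3.5 3.2 1.7
   vertex 0.4 1.9 0.7
  endloop
 endfacet
 facet normal -0.571 -0.547 0.612
  outer loop
   vertex 1.0 3.4 2.6
   vertex 0.4 1.9 0.7
   vertex 3.2 2.0 3.4
  endloop
 endfacet
 facet normal 0.877 0.305 0.370
  outer loop
   vertex 2.7 3.8 3.1
   vertex 3.2 2.0 3.4
   vertex 3.5 3.2 1.7
  endloop
 endfacet
 facet normal -0.084 0.898 -0.433
  outer loop
   vertex 2.7 3.8 3.1
   vertex 3.5 3.2 1.7
   vertex 1.0 3.4 2.6
  endloop
 endfacet
 facet normal -0.298 0.076 0.952
  outer loop
   vertex 2.7 3.8 3.1
   vertex 1.0 3.4 2.6
   vertex 3.2 2.0 3.4
  endloop
 endfacet
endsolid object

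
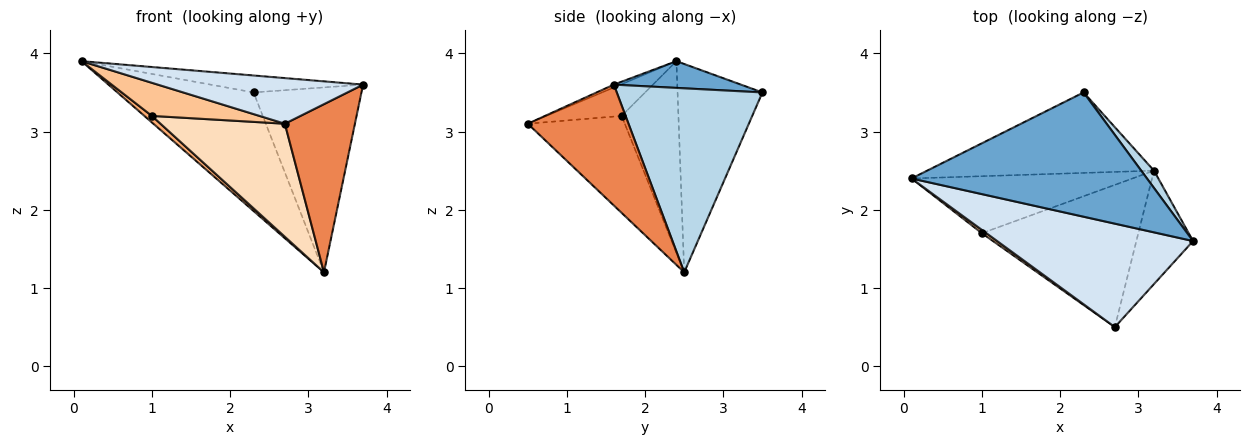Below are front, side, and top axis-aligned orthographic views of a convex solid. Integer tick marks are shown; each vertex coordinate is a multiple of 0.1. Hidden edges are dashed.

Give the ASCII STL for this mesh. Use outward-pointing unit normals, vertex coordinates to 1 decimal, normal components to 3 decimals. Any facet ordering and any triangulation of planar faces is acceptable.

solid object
 facet normal 0.112 0.134 0.985
  outer loop
   vertex 2.3 3.5 3.5
   vertex 0.1 2.4 3.9
   vertex 3.7 1.6 3.6
  endloop
 endfacet
 facet normal -0.458 0.735 -0.499
  outer loop
   vertex 3.2 2.5 1.2
   vertex 0.1 2.4 3.9
   vertex 2.3 3.5 3.5
  endloop
 endfacet
 facet normal 0.802 0.594 0.056
  outer loop
   vertex 3.2 2.5 1.2
   vertex 2.3 3.5 3.5
   vertex 3.7 1.6 3.6
  endloop
 endfacet
 facet normal -0.013 -0.404 0.915
  outer loop
   vertex 2.7 0.5 3.1
   vertex 3.7 1.6 3.6
   vertex 0.1 2.4 3.9
  endloop
 endfacet
 facet normal 0.766 -0.533 -0.359
  outer loop
   vertex 2.7 0.5 3.1
   vertex 3.2 2.5 1.2
   vertex 3.7 1.6 3.6
  endloop
 endfacet
 facet normal -0.653 -0.087 -0.753
  outer loop
   vertex 1.0 1.7 3.2
   vertex 0.1 2.4 3.9
   vertex 3.2 2.5 1.2
  endloop
 endfacet
 facet normal -0.572 -0.816 0.082
  outer loop
   vertex 1.0 1.7 3.2
   vertex 2.7 0.5 3.1
   vertex 0.1 2.4 3.9
  endloop
 endfacet
 facet normal -0.437 -0.560 -0.704
  outer loop
   vertex 1.0 1.7 3.2
   vertex 3.2 2.5 1.2
   vertex 2.7 0.5 3.1
  endloop
 endfacet
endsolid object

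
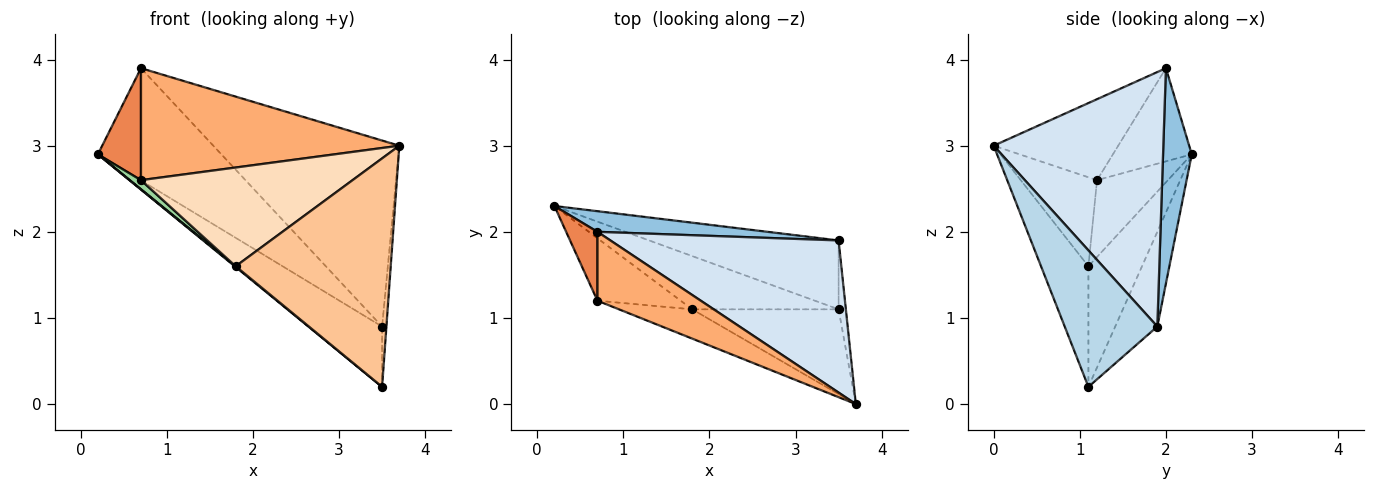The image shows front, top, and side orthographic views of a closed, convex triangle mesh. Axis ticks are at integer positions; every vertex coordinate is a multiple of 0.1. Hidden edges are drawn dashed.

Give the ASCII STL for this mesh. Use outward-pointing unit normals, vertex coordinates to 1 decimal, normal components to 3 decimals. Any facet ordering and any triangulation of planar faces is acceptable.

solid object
 facet normal -0.352 0.616 -0.704
  outer loop
   vertex 3.5 1.9 0.9
   vertex 3.5 1.1 0.2
   vertex 0.2 2.3 2.9
  endloop
 endfacet
 facet normal 0.223 0.959 0.176
  outer loop
   vertex 3.5 1.9 0.9
   vertex 0.2 2.3 2.9
   vertex 0.7 2.0 3.9
  endloop
 endfacet
 facet normal 0.998 0.046 -0.053
  outer loop
   vertex 3.5 1.9 0.9
   vertex 3.7 0.0 3.0
   vertex 3.5 1.1 0.2
  endloop
 endfacet
 facet normal 0.577 0.632 0.517
  outer loop
   vertex 3.5 1.9 0.9
   vertex 0.7 2.0 3.9
   vertex 3.7 0.0 3.0
  endloop
 endfacet
 facet normal -0.842 -0.460 0.283
  outer loop
   vertex 0.7 1.2 2.6
   vertex 0.7 2.0 3.9
   vertex 0.2 2.3 2.9
  endloop
 endfacet
 facet normal -0.380 -0.788 0.485
  outer loop
   vertex 0.7 1.2 2.6
   vertex 3.7 0.0 3.0
   vertex 0.7 2.0 3.9
  endloop
 endfacet
 facet normal -0.275 -0.901 -0.334
  outer loop
   vertex 1.8 1.1 1.6
   vertex 3.5 1.1 0.2
   vertex 3.7 0.0 3.0
  endloop
 endfacet
 facet normal -0.327 -0.906 -0.269
  outer loop
   vertex 1.8 1.1 1.6
   vertex 3.7 0.0 3.0
   vertex 0.7 1.2 2.6
  endloop
 endfacet
 facet normal -0.636 -0.011 -0.772
  outer loop
   vertex 1.8 1.1 1.6
   vertex 0.2 2.3 2.9
   vertex 3.5 1.1 0.2
  endloop
 endfacet
 facet normal -0.674 -0.107 -0.731
  outer loop
   vertex 1.8 1.1 1.6
   vertex 0.7 1.2 2.6
   vertex 0.2 2.3 2.9
  endloop
 endfacet
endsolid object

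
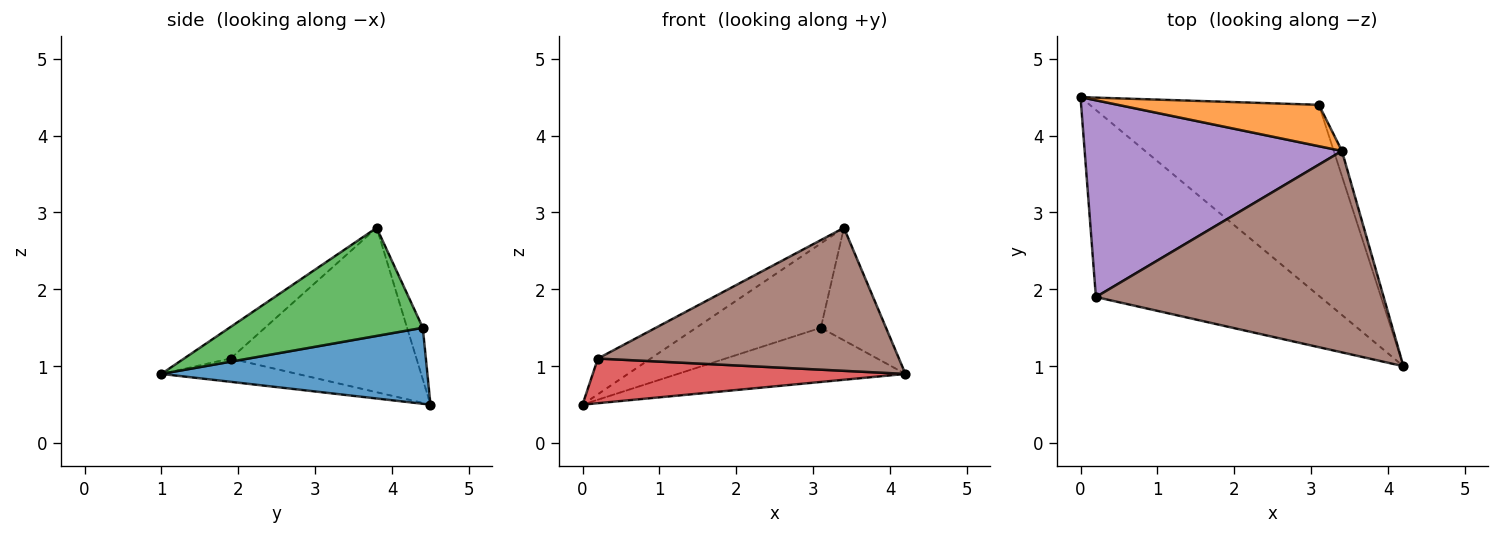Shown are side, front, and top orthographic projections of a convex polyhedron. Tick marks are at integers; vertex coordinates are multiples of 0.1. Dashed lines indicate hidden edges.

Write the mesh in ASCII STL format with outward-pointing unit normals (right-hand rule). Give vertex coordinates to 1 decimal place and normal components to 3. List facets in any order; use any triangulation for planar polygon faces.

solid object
 facet normal 0.304 0.260 -0.916
  outer loop
   vertex 3.1 4.4 1.5
   vertex 4.2 1.0 0.9
   vertex 0.0 4.5 0.5
  endloop
 endfacet
 facet normal -0.112 0.892 0.438
  outer loop
   vertex 3.1 4.4 1.5
   vertex 0.0 4.5 0.5
   vertex 3.4 3.8 2.8
  endloop
 endfacet
 facet normal 0.945 0.318 -0.071
  outer loop
   vertex 3.1 4.4 1.5
   vertex 3.4 3.8 2.8
   vertex 4.2 1.0 0.9
  endloop
 endfacet
 facet normal -0.100 -0.231 -0.968
  outer loop
   vertex 0.2 1.9 1.1
   vertex 0.0 4.5 0.5
   vertex 4.2 1.0 0.9
  endloop
 endfacet
 facet normal -0.532 0.151 0.833
  outer loop
   vertex 0.2 1.9 1.1
   vertex 3.4 3.8 2.8
   vertex 0.0 4.5 0.5
  endloop
 endfacet
 facet normal -0.089 -0.577 0.812
  outer loop
   vertex 0.2 1.9 1.1
   vertex 4.2 1.0 0.9
   vertex 3.4 3.8 2.8
  endloop
 endfacet
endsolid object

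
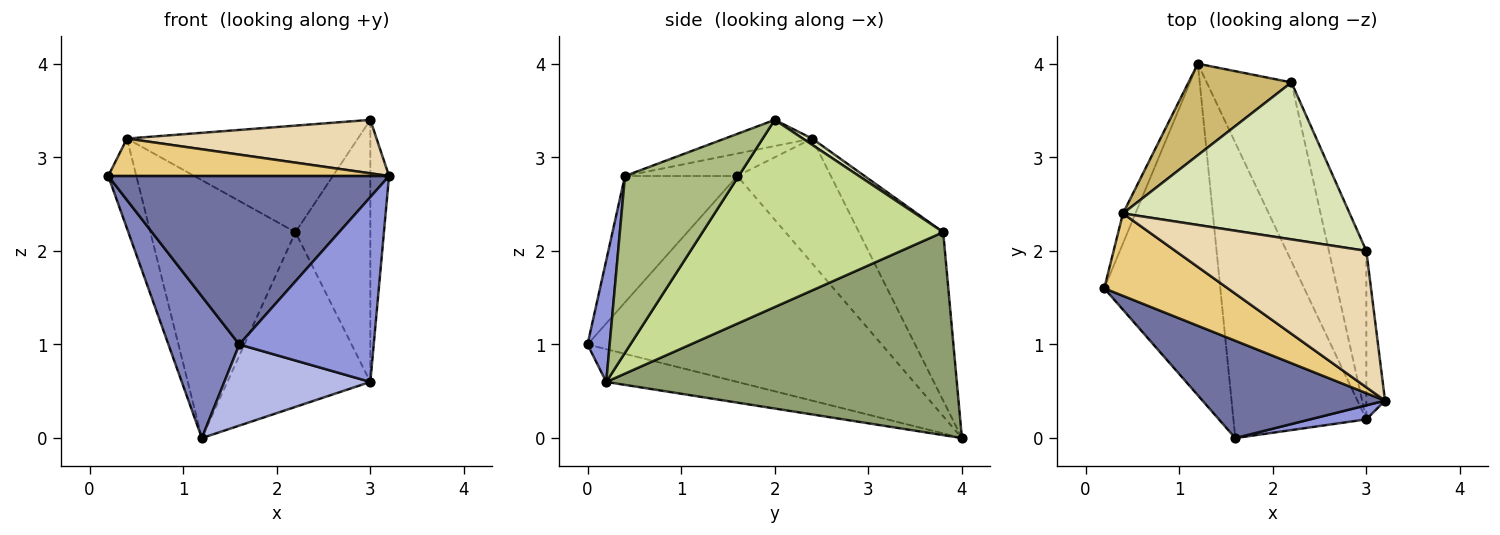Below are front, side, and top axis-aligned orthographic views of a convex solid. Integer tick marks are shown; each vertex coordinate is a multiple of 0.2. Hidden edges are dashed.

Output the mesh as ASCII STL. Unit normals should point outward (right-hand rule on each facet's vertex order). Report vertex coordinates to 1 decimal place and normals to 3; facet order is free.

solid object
 facet normal -0.327 -0.818 0.473
  outer loop
   vertex 1.6 0.0 1.0
   vertex 3.2 0.4 2.8
   vertex 0.2 1.6 2.8
  endloop
 endfacet
 facet normal -0.853 -0.205 -0.481
  outer loop
   vertex 1.6 0.0 1.0
   vertex 0.2 1.6 2.8
   vertex 1.2 4.0 0.0
  endloop
 endfacet
 facet normal 0.162 -0.984 0.075
  outer loop
   vertex 3.0 0.2 0.6
   vertex 3.2 0.4 2.8
   vertex 1.6 0.0 1.0
  endloop
 endfacet
 facet normal -0.231 -0.258 -0.938
  outer loop
   vertex 3.0 0.2 0.6
   vertex 1.6 0.0 1.0
   vertex 1.2 4.0 0.0
  endloop
 endfacet
 facet normal 0.864 0.352 -0.361
  outer loop
   vertex 3.0 0.2 0.6
   vertex 1.2 4.0 0.0
   vertex 2.2 3.8 2.2
  endloop
 endfacet
 facet normal 0.981 0.162 -0.104
  outer loop
   vertex 3.0 2.0 3.4
   vertex 3.2 0.4 2.8
   vertex 3.0 0.2 0.6
  endloop
 endfacet
 facet normal 0.938 0.292 -0.188
  outer loop
   vertex 3.0 2.0 3.4
   vertex 3.0 0.2 0.6
   vertex 2.2 3.8 2.2
  endloop
 endfacet
 facet normal 0.023 0.562 0.827
  outer loop
   vertex 0.4 2.4 3.2
   vertex 3.0 2.0 3.4
   vertex 2.2 3.8 2.2
  endloop
 endfacet
 facet normal -0.953 0.286 -0.095
  outer loop
   vertex 0.4 2.4 3.2
   vertex 1.2 4.0 0.0
   vertex 0.2 1.6 2.8
  endloop
 endfacet
 facet normal -0.480 0.827 0.293
  outer loop
   vertex 0.4 2.4 3.2
   vertex 2.2 3.8 2.2
   vertex 1.2 4.0 0.0
  endloop
 endfacet
 facet normal -0.163 -0.408 0.898
  outer loop
   vertex 0.4 2.4 3.2
   vertex 0.2 1.6 2.8
   vertex 3.2 0.4 2.8
  endloop
 endfacet
 facet normal -0.127 -0.362 0.923
  outer loop
   vertex 0.4 2.4 3.2
   vertex 3.2 0.4 2.8
   vertex 3.0 2.0 3.4
  endloop
 endfacet
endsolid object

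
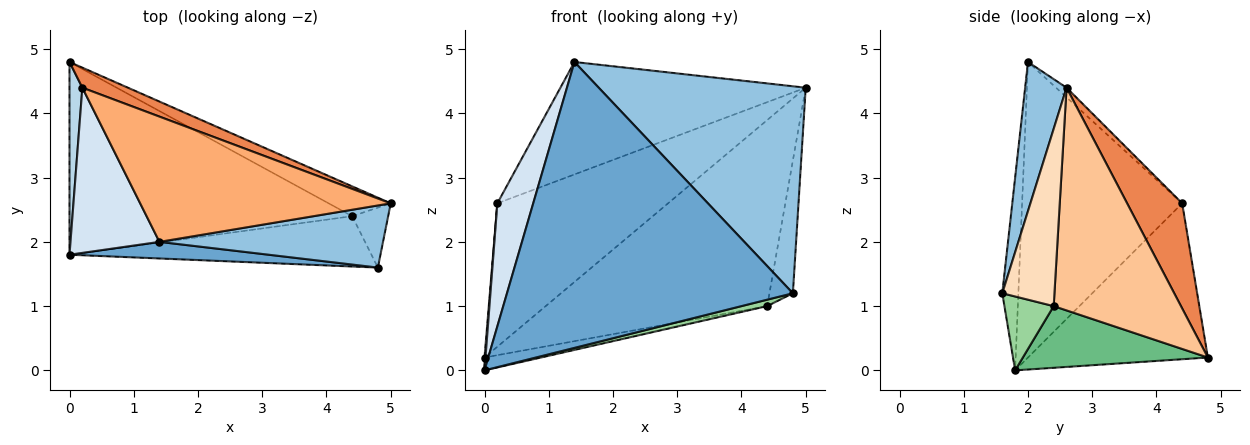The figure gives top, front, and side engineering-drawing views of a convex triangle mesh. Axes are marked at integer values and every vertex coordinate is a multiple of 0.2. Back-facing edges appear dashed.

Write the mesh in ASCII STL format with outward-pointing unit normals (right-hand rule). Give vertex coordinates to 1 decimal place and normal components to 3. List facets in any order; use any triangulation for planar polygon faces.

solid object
 facet normal -0.056 -0.997 0.058
  outer loop
   vertex 4.8 1.6 1.2
   vertex 1.4 2.0 4.8
   vertex 0.0 1.8 0.0
  endloop
 endfacet
 facet normal 0.188 -0.941 0.282
  outer loop
   vertex 4.8 1.6 1.2
   vertex 5.0 2.6 4.4
   vertex 1.4 2.0 4.8
  endloop
 endfacet
 facet normal -0.997 -0.005 0.082
  outer loop
   vertex 0.2 4.4 2.6
   vertex 0.0 4.8 0.2
   vertex 0.0 1.8 0.0
  endloop
 endfacet
 facet normal -0.936 -0.210 0.282
  outer loop
   vertex 0.2 4.4 2.6
   vertex 0.0 1.8 0.0
   vertex 1.4 2.0 4.8
  endloop
 endfacet
 facet normal 0.304 0.943 0.132
  outer loop
   vertex 0.2 4.4 2.6
   vertex 5.0 2.6 4.4
   vertex 0.0 4.8 0.2
  endloop
 endfacet
 facet normal -0.029 0.668 0.744
  outer loop
   vertex 0.2 4.4 2.6
   vertex 1.4 2.0 4.8
   vertex 5.0 2.6 4.4
  endloop
 endfacet
 facet normal 0.493 0.859 -0.138
  outer loop
   vertex 4.4 2.4 1.0
   vertex 0.0 4.8 0.2
   vertex 5.0 2.6 4.4
  endloop
 endfacet
 facet normal 0.897 0.403 -0.182
  outer loop
   vertex 4.4 2.4 1.0
   vertex 5.0 2.6 4.4
   vertex 4.8 1.6 1.2
  endloop
 endfacet
 facet normal 0.213 0.065 -0.975
  outer loop
   vertex 4.4 2.4 1.0
   vertex 0.0 1.8 0.0
   vertex 0.0 4.8 0.2
  endloop
 endfacet
 facet normal 0.236 -0.123 -0.964
  outer loop
   vertex 4.4 2.4 1.0
   vertex 4.8 1.6 1.2
   vertex 0.0 1.8 0.0
  endloop
 endfacet
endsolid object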